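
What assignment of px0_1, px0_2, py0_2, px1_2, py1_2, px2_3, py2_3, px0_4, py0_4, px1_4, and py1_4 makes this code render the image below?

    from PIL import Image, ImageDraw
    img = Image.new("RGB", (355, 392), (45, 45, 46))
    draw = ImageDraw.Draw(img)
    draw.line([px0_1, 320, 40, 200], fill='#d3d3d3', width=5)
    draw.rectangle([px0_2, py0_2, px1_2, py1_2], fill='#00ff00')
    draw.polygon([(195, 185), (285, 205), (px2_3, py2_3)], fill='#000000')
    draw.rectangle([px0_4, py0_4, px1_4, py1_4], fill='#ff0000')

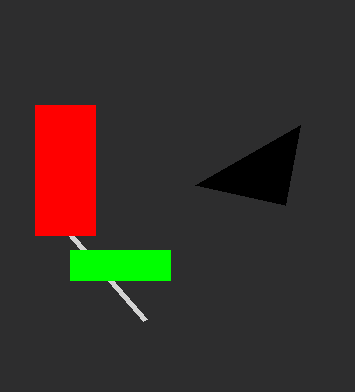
px0_1 = 145
px0_2 = 70
py0_2 = 250
px1_2 = 170
py1_2 = 280
px2_3 = 300
py2_3 = 125
px0_4 = 35
py0_4 = 105
px1_4 = 95
py1_4 = 235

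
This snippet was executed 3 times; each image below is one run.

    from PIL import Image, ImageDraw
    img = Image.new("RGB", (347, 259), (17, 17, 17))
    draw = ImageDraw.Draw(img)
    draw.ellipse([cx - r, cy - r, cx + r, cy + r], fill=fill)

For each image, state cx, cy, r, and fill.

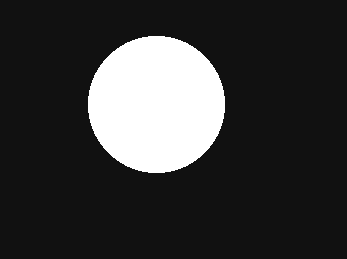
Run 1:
cx = 156, cy = 104, r = 68, fill = 'white'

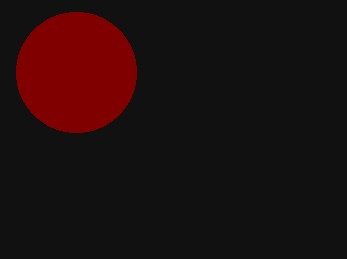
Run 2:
cx = 76, cy = 72, r = 60, fill = 'maroon'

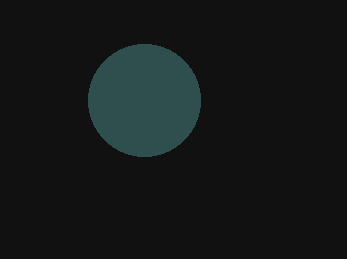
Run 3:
cx = 144
cy = 100
r = 56
fill = 'darkslategray'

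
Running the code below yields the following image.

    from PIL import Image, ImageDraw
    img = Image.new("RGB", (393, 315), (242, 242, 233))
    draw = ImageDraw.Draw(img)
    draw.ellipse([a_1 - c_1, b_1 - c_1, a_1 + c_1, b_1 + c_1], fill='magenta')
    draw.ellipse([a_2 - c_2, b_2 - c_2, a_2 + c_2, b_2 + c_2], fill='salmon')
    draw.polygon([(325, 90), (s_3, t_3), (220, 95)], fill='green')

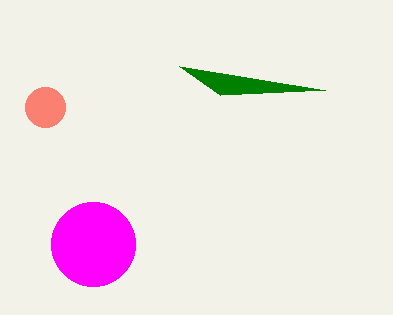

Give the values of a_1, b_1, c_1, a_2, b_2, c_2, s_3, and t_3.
a_1 = 93
b_1 = 244
c_1 = 42
a_2 = 45
b_2 = 107
c_2 = 20
s_3 = 179
t_3 = 66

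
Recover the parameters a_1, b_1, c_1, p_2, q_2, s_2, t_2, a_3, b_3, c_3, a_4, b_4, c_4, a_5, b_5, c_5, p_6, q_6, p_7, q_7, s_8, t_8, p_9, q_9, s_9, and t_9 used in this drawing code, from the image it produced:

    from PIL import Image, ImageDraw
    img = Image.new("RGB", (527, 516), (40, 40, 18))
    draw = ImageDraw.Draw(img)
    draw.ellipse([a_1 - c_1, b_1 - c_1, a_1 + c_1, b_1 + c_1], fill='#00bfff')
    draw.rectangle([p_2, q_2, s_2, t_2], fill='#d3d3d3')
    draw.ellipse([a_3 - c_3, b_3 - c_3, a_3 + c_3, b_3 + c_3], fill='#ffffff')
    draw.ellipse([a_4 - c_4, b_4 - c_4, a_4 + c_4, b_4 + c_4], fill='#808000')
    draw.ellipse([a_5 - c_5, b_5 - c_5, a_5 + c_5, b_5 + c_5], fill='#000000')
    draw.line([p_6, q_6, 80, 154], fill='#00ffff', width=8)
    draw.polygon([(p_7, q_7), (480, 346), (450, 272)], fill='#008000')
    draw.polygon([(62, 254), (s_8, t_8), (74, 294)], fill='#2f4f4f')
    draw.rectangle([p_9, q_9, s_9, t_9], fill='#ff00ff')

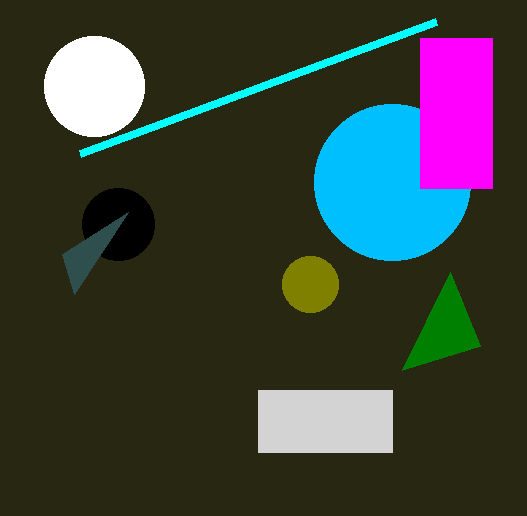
a_1 = 392; b_1 = 182; c_1 = 78; p_2 = 258; q_2 = 390; s_2 = 392; t_2 = 452; a_3 = 94; b_3 = 86; c_3 = 50; a_4 = 310; b_4 = 284; c_4 = 28; a_5 = 118; b_5 = 224; c_5 = 36; p_6 = 436; q_6 = 22; p_7 = 402; q_7 = 370; s_8 = 128; t_8 = 212; p_9 = 420; q_9 = 38; s_9 = 492; t_9 = 188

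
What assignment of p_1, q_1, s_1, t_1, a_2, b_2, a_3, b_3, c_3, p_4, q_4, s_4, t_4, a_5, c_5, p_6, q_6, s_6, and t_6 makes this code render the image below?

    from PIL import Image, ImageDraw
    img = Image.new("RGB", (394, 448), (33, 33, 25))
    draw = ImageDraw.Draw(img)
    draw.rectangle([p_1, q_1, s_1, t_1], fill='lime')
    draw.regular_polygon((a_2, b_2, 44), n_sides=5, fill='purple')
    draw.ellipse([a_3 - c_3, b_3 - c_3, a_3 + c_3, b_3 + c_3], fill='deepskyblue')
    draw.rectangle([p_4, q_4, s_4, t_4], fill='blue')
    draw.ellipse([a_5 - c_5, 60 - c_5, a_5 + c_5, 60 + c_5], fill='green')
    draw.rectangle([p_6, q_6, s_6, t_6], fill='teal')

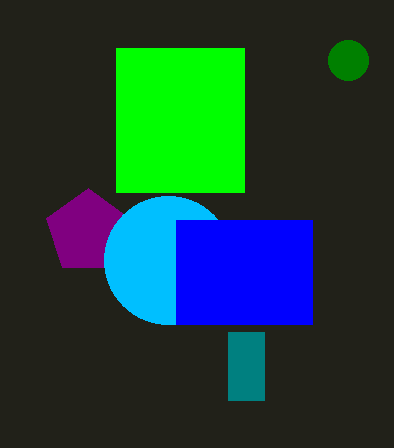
p_1 = 116; q_1 = 48; s_1 = 244; t_1 = 192; a_2 = 88; b_2 = 232; a_3 = 168; b_3 = 260; c_3 = 64; p_4 = 176; q_4 = 220; s_4 = 312; t_4 = 324; a_5 = 348; c_5 = 20; p_6 = 228; q_6 = 332; s_6 = 264; t_6 = 400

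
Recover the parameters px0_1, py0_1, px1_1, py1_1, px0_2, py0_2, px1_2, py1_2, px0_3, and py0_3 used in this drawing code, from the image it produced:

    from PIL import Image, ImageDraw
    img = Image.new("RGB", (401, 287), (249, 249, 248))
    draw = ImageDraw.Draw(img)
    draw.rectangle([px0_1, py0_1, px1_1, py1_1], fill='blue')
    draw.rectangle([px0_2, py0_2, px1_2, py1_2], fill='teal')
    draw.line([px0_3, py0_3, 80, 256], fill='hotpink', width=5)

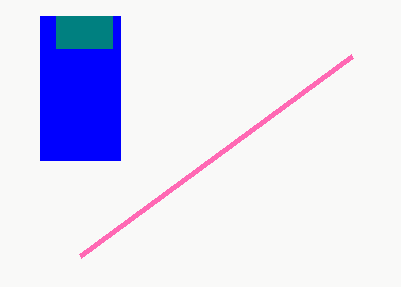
px0_1 = 40
py0_1 = 16
px1_1 = 120
py1_1 = 160
px0_2 = 56
py0_2 = 16
px1_2 = 112
py1_2 = 48
px0_3 = 352
py0_3 = 56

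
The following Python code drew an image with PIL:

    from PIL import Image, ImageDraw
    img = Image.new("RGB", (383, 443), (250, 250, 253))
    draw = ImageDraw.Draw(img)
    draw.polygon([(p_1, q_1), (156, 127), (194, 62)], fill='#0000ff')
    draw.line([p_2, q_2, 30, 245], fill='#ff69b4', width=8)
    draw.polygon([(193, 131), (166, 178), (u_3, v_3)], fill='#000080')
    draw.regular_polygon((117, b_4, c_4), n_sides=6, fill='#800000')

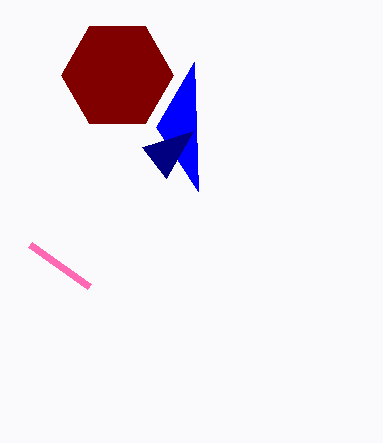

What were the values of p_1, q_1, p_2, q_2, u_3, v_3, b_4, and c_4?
p_1 = 198, q_1 = 191, p_2 = 89, q_2 = 287, u_3 = 142, v_3 = 147, b_4 = 75, c_4 = 56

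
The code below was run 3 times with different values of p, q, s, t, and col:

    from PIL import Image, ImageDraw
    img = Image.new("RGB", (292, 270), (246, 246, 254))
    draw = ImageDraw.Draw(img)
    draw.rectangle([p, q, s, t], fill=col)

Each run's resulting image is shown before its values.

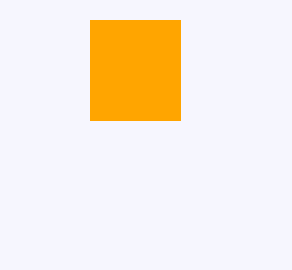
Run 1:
p = 90; q = 20; s = 180; t = 120; col = 'orange'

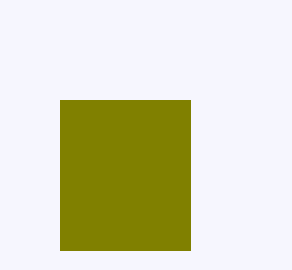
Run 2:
p = 60, q = 100, s = 190, t = 250, col = 'olive'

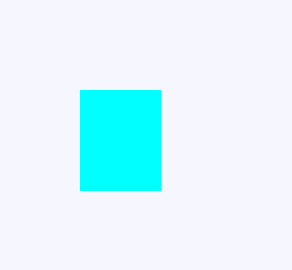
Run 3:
p = 80, q = 90, s = 160, t = 190, col = 'cyan'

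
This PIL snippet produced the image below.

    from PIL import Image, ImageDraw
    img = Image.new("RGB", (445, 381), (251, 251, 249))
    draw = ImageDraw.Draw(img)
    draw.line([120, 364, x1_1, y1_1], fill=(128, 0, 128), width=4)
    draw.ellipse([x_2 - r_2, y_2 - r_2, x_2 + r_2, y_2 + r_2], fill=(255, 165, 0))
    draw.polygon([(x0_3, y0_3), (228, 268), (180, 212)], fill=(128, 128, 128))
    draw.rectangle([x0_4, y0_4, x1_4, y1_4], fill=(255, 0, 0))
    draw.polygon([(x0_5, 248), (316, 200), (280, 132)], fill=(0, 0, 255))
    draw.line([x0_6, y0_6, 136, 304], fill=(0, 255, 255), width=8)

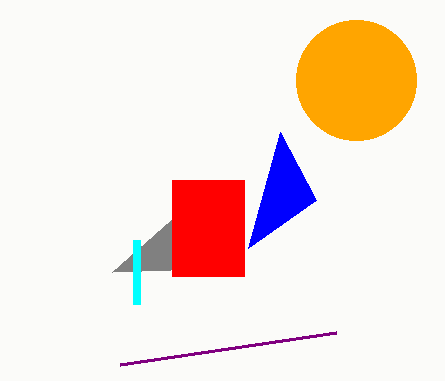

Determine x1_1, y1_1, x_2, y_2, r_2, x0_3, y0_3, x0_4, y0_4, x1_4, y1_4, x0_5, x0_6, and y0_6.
x1_1 = 336; y1_1 = 332; x_2 = 356; y_2 = 80; r_2 = 60; x0_3 = 112; y0_3 = 272; x0_4 = 172; y0_4 = 180; x1_4 = 244; y1_4 = 276; x0_5 = 248; x0_6 = 136; y0_6 = 240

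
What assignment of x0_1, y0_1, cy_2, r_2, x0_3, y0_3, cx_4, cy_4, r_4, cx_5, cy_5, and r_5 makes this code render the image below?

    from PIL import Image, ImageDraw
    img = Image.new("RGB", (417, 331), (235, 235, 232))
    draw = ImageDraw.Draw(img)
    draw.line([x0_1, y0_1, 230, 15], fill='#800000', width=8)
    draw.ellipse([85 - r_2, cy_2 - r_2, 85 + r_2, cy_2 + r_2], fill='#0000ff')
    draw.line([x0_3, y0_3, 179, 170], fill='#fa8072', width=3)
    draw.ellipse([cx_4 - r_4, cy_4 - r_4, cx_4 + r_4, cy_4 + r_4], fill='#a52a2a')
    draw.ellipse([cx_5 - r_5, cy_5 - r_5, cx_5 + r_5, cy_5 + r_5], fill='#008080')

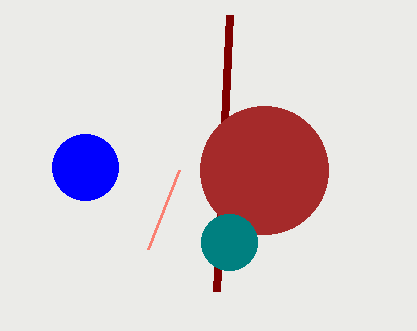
x0_1 = 217; y0_1 = 291; cy_2 = 167; r_2 = 33; x0_3 = 148; y0_3 = 249; cx_4 = 264; cy_4 = 170; r_4 = 64; cx_5 = 229; cy_5 = 242; r_5 = 28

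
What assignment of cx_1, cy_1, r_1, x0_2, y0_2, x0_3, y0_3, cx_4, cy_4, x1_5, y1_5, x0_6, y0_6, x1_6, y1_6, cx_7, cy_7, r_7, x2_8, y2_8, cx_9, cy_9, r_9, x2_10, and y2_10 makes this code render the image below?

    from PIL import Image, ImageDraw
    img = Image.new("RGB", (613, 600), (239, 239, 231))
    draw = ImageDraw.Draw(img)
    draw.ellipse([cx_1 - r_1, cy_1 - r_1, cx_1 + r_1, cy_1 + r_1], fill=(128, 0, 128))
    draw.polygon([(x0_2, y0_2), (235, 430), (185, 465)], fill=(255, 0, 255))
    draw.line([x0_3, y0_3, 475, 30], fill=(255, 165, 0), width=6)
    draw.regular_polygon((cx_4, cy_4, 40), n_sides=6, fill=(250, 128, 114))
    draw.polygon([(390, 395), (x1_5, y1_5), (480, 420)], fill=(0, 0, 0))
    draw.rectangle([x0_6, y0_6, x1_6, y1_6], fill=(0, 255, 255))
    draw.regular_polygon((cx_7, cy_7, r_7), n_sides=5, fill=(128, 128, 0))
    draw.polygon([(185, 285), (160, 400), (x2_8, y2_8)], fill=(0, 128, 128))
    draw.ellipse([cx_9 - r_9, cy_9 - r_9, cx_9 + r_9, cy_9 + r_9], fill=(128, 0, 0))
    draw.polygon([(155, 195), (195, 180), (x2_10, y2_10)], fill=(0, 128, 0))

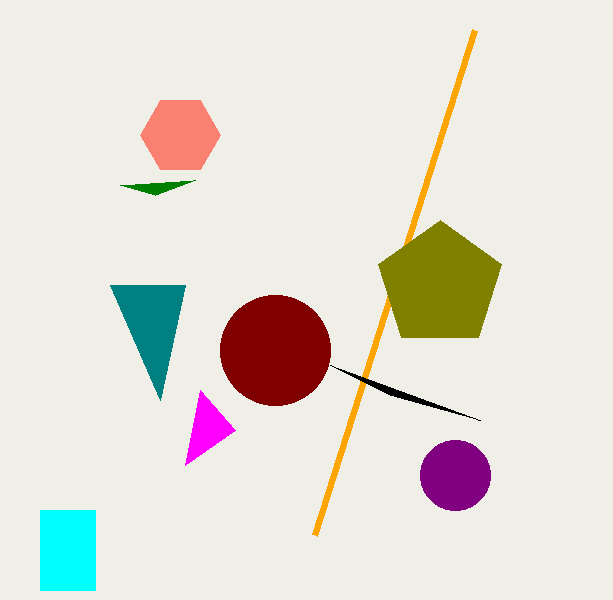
cx_1 = 455, cy_1 = 475, r_1 = 35, x0_2 = 200, y0_2 = 390, x0_3 = 315, y0_3 = 535, cx_4 = 180, cy_4 = 135, x1_5 = 330, y1_5 = 365, x0_6 = 40, y0_6 = 510, x1_6 = 95, y1_6 = 590, cx_7 = 440, cy_7 = 285, r_7 = 65, x2_8 = 110, y2_8 = 285, cx_9 = 275, cy_9 = 350, r_9 = 55, x2_10 = 120, y2_10 = 185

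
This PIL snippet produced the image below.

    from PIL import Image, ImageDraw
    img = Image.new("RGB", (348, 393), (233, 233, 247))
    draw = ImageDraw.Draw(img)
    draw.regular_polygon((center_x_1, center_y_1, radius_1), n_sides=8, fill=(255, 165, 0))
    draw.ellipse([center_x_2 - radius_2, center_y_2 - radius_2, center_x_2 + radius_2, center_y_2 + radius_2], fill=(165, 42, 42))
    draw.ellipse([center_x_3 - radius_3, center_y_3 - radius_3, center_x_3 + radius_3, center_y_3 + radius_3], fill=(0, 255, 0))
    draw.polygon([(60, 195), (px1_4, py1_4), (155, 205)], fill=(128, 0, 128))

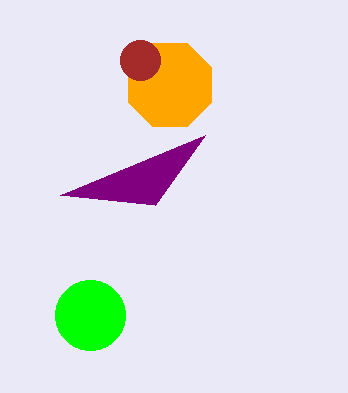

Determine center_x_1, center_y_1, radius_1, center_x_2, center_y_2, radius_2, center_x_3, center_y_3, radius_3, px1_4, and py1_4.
center_x_1 = 170
center_y_1 = 85
radius_1 = 45
center_x_2 = 140
center_y_2 = 60
radius_2 = 20
center_x_3 = 90
center_y_3 = 315
radius_3 = 35
px1_4 = 205
py1_4 = 135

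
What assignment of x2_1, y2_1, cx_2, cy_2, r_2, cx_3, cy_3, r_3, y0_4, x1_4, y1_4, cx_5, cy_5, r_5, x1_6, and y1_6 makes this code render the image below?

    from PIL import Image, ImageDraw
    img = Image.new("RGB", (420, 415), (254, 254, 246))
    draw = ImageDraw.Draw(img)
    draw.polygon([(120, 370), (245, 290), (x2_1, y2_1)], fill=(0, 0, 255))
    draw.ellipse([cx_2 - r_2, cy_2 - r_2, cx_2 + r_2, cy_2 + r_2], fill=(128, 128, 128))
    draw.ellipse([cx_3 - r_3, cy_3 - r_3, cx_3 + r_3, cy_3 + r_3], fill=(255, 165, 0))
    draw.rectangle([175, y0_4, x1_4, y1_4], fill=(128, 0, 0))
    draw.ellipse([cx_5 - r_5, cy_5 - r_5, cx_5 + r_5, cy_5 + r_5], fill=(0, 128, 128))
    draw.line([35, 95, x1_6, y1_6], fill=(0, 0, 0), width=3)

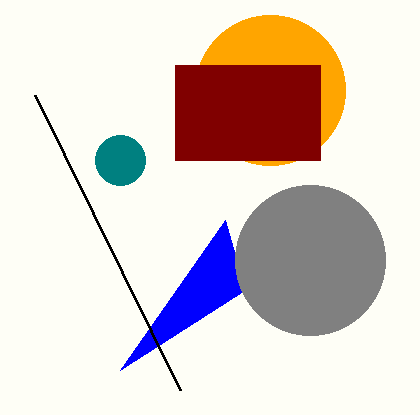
x2_1 = 225, y2_1 = 220, cx_2 = 310, cy_2 = 260, r_2 = 75, cx_3 = 270, cy_3 = 90, r_3 = 75, y0_4 = 65, x1_4 = 320, y1_4 = 160, cx_5 = 120, cy_5 = 160, r_5 = 25, x1_6 = 180, y1_6 = 390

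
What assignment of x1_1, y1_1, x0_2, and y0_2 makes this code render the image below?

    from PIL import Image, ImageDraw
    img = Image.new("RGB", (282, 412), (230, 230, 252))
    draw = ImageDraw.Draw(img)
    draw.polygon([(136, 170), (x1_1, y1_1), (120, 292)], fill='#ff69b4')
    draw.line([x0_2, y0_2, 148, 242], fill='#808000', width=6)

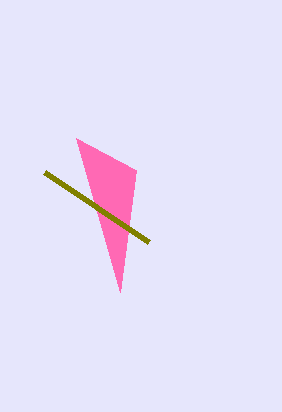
x1_1 = 76; y1_1 = 138; x0_2 = 44; y0_2 = 172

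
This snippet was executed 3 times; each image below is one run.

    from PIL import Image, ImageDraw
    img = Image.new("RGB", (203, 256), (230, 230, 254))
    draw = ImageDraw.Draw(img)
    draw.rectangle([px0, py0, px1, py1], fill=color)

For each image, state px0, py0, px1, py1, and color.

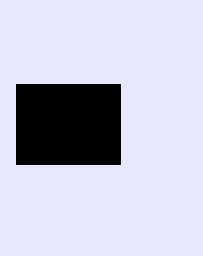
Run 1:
px0 = 16; py0 = 84; px1 = 120; py1 = 164; color = 'black'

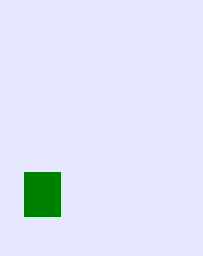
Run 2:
px0 = 24
py0 = 172
px1 = 60
py1 = 216
color = 'green'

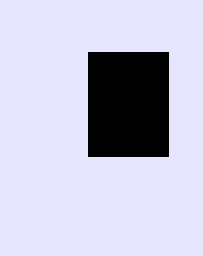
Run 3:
px0 = 88; py0 = 52; px1 = 168; py1 = 156; color = 'black'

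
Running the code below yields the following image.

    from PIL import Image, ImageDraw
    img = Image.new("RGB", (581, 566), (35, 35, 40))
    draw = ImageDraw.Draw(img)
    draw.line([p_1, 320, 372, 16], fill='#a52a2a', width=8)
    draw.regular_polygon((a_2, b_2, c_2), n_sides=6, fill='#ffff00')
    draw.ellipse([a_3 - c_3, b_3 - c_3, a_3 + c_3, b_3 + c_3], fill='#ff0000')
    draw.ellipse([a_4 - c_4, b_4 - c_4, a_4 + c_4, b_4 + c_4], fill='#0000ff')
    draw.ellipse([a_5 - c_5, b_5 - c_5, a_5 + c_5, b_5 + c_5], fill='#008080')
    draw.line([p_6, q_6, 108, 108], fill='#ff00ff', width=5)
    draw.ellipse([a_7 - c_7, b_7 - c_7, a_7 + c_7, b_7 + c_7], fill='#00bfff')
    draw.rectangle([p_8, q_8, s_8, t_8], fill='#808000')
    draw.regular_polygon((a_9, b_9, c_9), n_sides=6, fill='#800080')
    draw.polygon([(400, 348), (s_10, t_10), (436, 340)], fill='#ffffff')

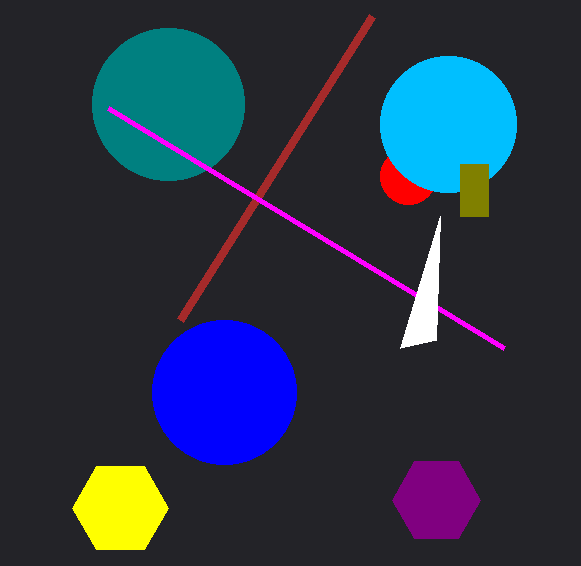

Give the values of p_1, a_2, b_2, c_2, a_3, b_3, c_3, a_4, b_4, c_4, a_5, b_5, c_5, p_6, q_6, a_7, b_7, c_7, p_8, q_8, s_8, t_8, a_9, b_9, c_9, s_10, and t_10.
p_1 = 180
a_2 = 120
b_2 = 508
c_2 = 48
a_3 = 408
b_3 = 176
c_3 = 28
a_4 = 224
b_4 = 392
c_4 = 72
a_5 = 168
b_5 = 104
c_5 = 76
p_6 = 504
q_6 = 348
a_7 = 448
b_7 = 124
c_7 = 68
p_8 = 460
q_8 = 164
s_8 = 488
t_8 = 216
a_9 = 436
b_9 = 500
c_9 = 44
s_10 = 440
t_10 = 216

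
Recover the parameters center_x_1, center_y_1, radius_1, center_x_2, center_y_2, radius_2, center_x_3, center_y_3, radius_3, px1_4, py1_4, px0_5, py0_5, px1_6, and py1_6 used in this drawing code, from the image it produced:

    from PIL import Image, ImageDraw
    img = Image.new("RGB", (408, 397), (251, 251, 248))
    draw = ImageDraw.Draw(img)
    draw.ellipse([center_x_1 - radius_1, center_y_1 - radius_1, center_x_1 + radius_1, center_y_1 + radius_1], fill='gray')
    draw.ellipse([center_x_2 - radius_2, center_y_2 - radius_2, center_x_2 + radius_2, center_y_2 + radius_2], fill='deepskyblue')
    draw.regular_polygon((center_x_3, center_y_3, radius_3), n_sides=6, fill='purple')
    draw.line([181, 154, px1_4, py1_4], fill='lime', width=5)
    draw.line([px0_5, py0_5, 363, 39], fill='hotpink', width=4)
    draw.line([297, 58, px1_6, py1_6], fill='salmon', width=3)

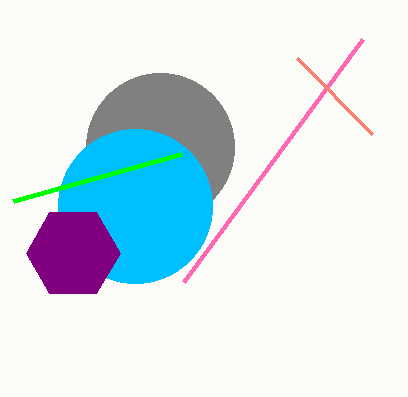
center_x_1 = 160
center_y_1 = 147
radius_1 = 74
center_x_2 = 135
center_y_2 = 206
radius_2 = 77
center_x_3 = 73
center_y_3 = 253
radius_3 = 47
px1_4 = 13
py1_4 = 201
px0_5 = 184
py0_5 = 282
px1_6 = 372
py1_6 = 134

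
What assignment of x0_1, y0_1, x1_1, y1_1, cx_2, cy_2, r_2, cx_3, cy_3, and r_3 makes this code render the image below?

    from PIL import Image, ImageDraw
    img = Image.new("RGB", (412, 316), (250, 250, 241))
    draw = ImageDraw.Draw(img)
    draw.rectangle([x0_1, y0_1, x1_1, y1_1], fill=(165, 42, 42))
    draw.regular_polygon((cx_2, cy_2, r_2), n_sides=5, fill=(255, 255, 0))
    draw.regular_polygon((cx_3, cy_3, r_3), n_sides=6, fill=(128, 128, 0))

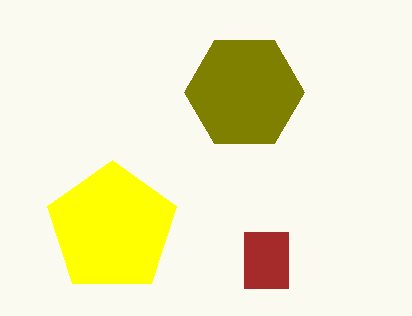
x0_1 = 244
y0_1 = 232
x1_1 = 288
y1_1 = 288
cx_2 = 112
cy_2 = 228
r_2 = 68
cx_3 = 244
cy_3 = 92
r_3 = 60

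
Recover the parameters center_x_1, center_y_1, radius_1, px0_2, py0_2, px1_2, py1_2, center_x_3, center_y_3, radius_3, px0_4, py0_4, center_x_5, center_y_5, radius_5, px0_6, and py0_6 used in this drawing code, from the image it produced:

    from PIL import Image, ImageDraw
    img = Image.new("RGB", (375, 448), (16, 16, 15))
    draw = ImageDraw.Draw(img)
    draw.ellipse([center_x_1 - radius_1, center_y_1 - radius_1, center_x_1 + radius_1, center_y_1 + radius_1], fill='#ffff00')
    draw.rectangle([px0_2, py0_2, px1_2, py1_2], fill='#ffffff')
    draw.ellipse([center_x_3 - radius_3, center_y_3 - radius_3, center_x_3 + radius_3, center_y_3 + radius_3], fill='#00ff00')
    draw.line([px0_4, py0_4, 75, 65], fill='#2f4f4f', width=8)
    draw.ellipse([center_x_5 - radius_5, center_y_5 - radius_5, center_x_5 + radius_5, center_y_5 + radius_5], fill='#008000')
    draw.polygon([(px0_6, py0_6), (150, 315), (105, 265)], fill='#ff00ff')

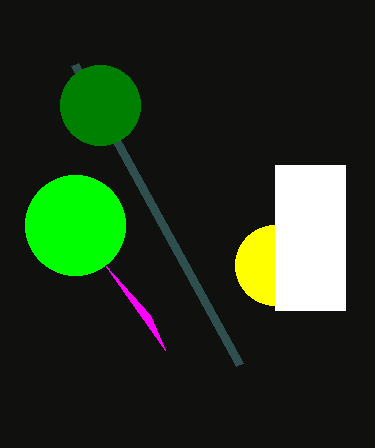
center_x_1 = 275; center_y_1 = 265; radius_1 = 40; px0_2 = 275; py0_2 = 165; px1_2 = 345; py1_2 = 310; center_x_3 = 75; center_y_3 = 225; radius_3 = 50; px0_4 = 240; py0_4 = 365; center_x_5 = 100; center_y_5 = 105; radius_5 = 40; px0_6 = 165; py0_6 = 350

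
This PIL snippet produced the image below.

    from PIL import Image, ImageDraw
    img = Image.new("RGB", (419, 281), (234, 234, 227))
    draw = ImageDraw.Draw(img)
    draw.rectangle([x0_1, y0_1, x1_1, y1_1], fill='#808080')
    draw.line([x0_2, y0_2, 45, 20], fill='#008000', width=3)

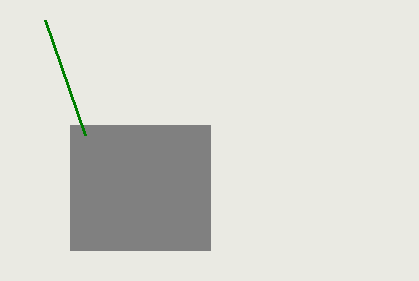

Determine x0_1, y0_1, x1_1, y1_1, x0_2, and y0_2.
x0_1 = 70; y0_1 = 125; x1_1 = 210; y1_1 = 250; x0_2 = 85; y0_2 = 135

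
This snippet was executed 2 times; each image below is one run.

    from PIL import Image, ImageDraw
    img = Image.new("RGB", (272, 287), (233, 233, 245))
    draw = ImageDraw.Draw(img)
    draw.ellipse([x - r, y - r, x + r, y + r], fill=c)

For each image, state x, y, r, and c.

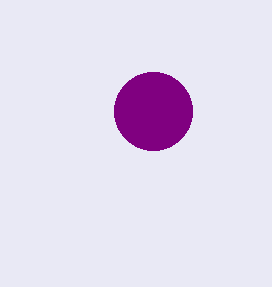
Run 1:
x = 153, y = 111, r = 39, c = 'purple'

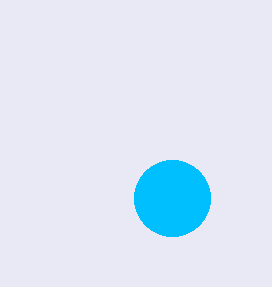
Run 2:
x = 172
y = 198
r = 38
c = 'deepskyblue'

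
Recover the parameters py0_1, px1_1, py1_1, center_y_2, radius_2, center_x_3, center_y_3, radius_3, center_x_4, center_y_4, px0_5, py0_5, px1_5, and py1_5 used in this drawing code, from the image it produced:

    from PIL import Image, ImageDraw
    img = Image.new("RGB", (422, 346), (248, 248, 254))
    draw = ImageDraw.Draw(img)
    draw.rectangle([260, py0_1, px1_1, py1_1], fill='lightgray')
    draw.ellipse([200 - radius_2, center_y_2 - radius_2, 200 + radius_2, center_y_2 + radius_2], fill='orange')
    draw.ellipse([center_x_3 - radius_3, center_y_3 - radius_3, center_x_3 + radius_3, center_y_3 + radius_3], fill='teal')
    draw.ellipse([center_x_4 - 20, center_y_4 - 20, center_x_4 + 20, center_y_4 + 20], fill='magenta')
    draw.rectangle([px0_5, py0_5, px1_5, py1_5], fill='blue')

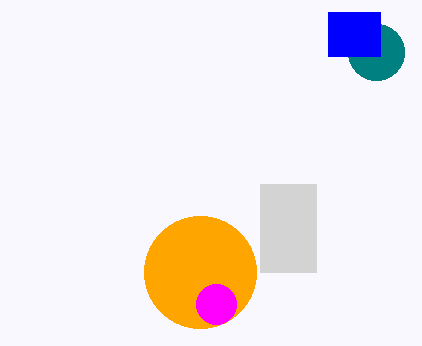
py0_1 = 184; px1_1 = 316; py1_1 = 272; center_y_2 = 272; radius_2 = 56; center_x_3 = 376; center_y_3 = 52; radius_3 = 28; center_x_4 = 216; center_y_4 = 304; px0_5 = 328; py0_5 = 12; px1_5 = 380; py1_5 = 56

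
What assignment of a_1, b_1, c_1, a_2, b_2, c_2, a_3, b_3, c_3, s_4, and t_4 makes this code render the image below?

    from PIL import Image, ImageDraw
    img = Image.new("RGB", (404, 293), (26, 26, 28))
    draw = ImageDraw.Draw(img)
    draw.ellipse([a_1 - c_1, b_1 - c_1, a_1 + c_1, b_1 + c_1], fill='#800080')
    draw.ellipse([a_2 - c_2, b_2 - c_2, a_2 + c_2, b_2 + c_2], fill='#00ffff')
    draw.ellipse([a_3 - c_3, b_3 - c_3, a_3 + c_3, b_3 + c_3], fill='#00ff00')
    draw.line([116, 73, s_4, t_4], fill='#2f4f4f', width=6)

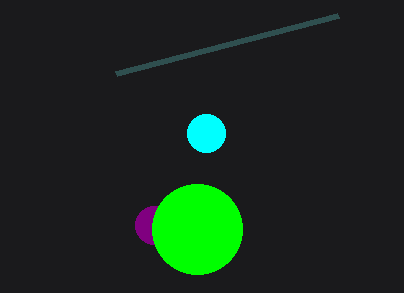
a_1 = 154; b_1 = 225; c_1 = 19; a_2 = 206; b_2 = 133; c_2 = 19; a_3 = 197; b_3 = 229; c_3 = 45; s_4 = 338; t_4 = 15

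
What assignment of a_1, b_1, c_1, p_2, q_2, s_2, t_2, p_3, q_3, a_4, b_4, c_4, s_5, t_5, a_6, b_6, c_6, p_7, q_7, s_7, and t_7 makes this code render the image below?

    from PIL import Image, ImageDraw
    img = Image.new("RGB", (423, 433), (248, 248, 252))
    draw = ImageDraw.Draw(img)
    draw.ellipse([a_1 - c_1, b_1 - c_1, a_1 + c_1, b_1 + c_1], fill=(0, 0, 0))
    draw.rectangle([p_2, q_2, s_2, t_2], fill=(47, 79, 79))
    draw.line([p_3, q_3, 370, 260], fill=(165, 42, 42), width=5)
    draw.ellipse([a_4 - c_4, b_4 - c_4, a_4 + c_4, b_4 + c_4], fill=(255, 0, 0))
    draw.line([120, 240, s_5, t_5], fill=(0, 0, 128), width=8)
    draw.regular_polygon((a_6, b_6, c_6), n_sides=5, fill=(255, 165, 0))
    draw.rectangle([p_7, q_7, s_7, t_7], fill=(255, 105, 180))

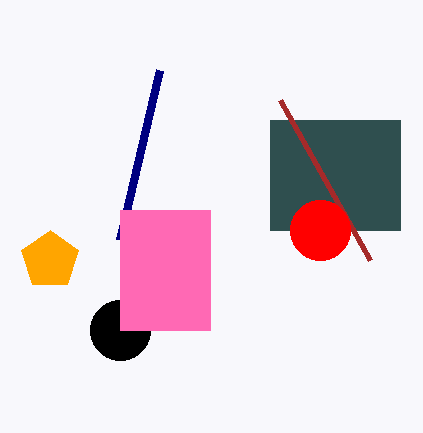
a_1 = 120, b_1 = 330, c_1 = 30, p_2 = 270, q_2 = 120, s_2 = 400, t_2 = 230, p_3 = 280, q_3 = 100, a_4 = 320, b_4 = 230, c_4 = 30, s_5 = 160, t_5 = 70, a_6 = 50, b_6 = 260, c_6 = 30, p_7 = 120, q_7 = 210, s_7 = 210, t_7 = 330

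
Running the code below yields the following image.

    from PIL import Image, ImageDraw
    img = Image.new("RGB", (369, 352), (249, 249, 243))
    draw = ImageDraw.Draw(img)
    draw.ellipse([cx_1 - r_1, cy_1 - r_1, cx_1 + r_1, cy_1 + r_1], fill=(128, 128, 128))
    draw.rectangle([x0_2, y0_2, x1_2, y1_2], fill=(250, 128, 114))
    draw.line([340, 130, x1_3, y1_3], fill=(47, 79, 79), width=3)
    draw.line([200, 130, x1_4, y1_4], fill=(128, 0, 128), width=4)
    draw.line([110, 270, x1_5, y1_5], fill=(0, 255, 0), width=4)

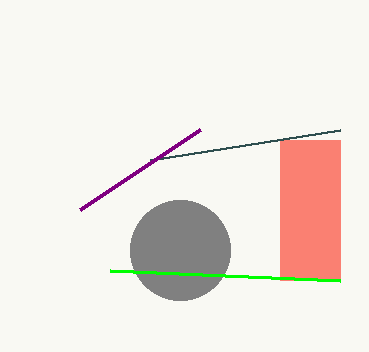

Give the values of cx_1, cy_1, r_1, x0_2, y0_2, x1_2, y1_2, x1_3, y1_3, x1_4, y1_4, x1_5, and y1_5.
cx_1 = 180, cy_1 = 250, r_1 = 50, x0_2 = 280, y0_2 = 140, x1_2 = 340, y1_2 = 280, x1_3 = 150, y1_3 = 160, x1_4 = 80, y1_4 = 210, x1_5 = 340, y1_5 = 280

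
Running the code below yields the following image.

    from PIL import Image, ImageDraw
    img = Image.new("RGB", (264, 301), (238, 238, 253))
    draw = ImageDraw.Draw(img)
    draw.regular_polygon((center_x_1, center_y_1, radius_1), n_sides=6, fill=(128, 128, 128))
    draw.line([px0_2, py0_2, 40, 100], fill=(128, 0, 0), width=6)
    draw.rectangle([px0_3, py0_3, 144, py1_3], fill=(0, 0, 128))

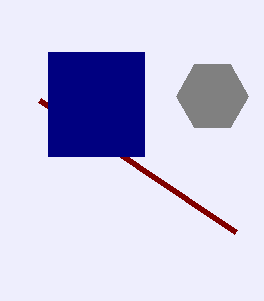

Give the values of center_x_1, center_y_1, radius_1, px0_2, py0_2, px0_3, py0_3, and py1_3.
center_x_1 = 212; center_y_1 = 96; radius_1 = 36; px0_2 = 236; py0_2 = 232; px0_3 = 48; py0_3 = 52; py1_3 = 156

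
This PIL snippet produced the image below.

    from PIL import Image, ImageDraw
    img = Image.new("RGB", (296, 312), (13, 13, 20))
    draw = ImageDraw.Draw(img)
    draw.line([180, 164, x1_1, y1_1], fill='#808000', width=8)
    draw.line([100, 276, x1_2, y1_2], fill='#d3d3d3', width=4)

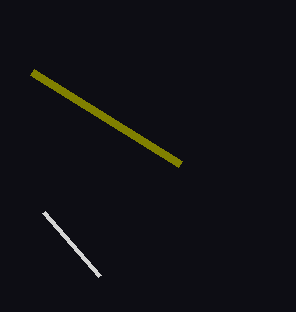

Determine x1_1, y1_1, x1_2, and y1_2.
x1_1 = 32, y1_1 = 72, x1_2 = 44, y1_2 = 212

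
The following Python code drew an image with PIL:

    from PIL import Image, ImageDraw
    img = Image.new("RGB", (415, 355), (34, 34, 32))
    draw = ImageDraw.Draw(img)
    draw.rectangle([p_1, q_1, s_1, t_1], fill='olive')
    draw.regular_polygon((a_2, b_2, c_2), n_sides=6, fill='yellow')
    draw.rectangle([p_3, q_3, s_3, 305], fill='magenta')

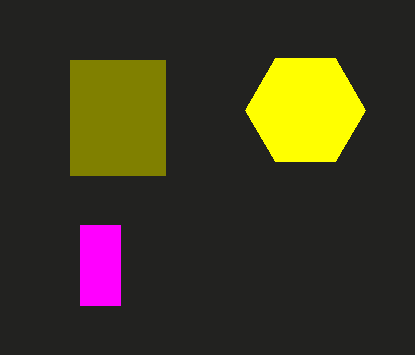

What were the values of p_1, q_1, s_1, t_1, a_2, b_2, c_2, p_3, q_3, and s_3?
p_1 = 70
q_1 = 60
s_1 = 165
t_1 = 175
a_2 = 305
b_2 = 110
c_2 = 60
p_3 = 80
q_3 = 225
s_3 = 120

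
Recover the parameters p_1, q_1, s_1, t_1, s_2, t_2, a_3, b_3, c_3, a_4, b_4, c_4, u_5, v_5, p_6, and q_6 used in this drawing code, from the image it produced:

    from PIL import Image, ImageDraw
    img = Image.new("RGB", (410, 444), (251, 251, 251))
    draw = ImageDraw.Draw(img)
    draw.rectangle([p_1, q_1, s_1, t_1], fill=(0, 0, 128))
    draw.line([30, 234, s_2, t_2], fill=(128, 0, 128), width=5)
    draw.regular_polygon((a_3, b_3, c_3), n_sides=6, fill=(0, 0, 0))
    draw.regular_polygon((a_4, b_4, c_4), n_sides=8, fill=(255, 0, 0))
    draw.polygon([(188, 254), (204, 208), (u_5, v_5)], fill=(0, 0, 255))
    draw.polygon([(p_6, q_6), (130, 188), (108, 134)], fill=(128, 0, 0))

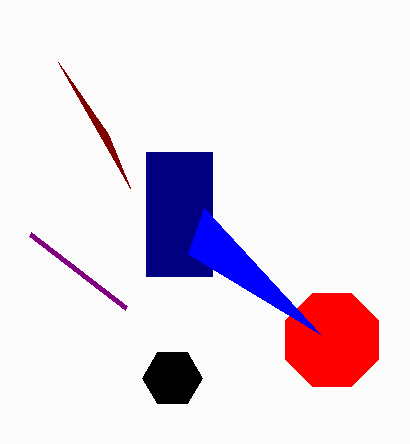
p_1 = 146; q_1 = 152; s_1 = 212; t_1 = 276; s_2 = 126; t_2 = 308; a_3 = 172; b_3 = 378; c_3 = 30; a_4 = 332; b_4 = 340; c_4 = 50; u_5 = 320; v_5 = 334; p_6 = 58; q_6 = 62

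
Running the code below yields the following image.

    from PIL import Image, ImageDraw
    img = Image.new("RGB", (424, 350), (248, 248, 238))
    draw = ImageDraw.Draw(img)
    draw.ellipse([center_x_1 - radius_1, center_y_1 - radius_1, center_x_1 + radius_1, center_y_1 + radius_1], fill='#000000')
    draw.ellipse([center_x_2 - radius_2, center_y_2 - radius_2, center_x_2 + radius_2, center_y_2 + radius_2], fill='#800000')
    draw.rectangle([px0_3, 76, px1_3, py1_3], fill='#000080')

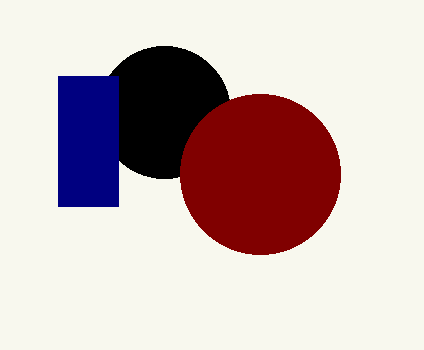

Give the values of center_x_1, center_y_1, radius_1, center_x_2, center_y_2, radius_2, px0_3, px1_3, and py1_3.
center_x_1 = 164
center_y_1 = 112
radius_1 = 66
center_x_2 = 260
center_y_2 = 174
radius_2 = 80
px0_3 = 58
px1_3 = 118
py1_3 = 206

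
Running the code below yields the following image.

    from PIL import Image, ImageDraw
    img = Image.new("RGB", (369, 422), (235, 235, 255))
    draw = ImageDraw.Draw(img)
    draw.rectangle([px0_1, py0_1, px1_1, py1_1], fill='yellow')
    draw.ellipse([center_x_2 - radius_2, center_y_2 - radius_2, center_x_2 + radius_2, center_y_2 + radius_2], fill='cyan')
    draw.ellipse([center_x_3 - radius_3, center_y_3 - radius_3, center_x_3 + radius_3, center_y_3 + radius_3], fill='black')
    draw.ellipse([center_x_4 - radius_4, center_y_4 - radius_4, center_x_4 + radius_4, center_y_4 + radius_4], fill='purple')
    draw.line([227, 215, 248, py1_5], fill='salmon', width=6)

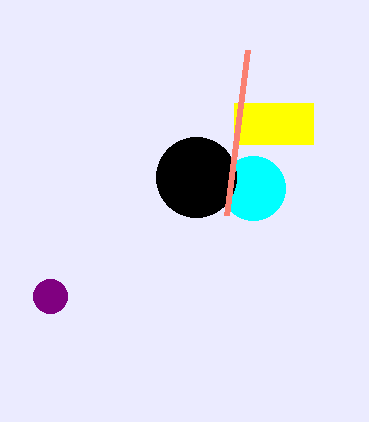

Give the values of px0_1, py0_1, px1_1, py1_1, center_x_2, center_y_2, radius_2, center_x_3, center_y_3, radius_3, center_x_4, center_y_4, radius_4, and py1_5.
px0_1 = 234
py0_1 = 103
px1_1 = 313
py1_1 = 144
center_x_2 = 253
center_y_2 = 188
radius_2 = 32
center_x_3 = 196
center_y_3 = 177
radius_3 = 40
center_x_4 = 50
center_y_4 = 296
radius_4 = 17
py1_5 = 50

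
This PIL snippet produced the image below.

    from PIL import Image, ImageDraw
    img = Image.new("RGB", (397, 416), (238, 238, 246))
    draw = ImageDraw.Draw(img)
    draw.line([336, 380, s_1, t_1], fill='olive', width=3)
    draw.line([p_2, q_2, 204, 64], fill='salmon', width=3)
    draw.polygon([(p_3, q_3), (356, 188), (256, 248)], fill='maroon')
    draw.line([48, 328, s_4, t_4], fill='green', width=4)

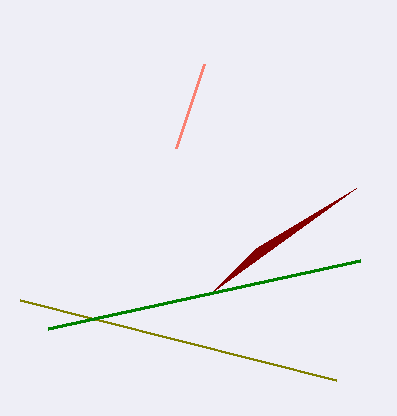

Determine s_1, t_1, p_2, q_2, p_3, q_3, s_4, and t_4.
s_1 = 20
t_1 = 300
p_2 = 176
q_2 = 148
p_3 = 212
q_3 = 292
s_4 = 360
t_4 = 260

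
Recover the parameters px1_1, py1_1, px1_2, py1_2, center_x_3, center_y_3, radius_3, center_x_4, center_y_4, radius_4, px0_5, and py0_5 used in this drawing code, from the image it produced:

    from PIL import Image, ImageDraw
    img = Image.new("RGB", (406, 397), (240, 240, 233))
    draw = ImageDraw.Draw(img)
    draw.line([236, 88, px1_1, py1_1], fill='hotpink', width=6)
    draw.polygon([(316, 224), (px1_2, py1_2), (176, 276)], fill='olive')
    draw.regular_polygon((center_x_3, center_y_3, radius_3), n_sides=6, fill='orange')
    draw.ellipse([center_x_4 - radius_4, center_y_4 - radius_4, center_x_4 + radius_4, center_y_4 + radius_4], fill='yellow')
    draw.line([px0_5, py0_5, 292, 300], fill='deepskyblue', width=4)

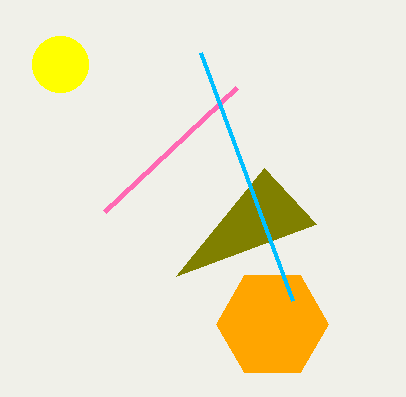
px1_1 = 104
py1_1 = 212
px1_2 = 264
py1_2 = 168
center_x_3 = 272
center_y_3 = 324
radius_3 = 56
center_x_4 = 60
center_y_4 = 64
radius_4 = 28
px0_5 = 200
py0_5 = 52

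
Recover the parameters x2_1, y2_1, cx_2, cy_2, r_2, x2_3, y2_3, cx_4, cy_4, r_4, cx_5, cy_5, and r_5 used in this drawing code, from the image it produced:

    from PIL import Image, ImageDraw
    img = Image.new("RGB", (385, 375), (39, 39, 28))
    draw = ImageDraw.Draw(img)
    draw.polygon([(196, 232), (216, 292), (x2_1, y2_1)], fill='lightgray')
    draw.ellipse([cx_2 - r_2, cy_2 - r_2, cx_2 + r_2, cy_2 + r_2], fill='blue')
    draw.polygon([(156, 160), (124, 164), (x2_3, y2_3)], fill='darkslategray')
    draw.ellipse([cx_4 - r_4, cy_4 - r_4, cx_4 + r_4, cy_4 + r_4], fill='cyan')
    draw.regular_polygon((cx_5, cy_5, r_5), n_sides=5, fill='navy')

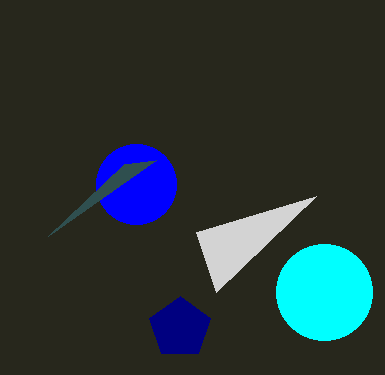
x2_1 = 316, y2_1 = 196, cx_2 = 136, cy_2 = 184, r_2 = 40, x2_3 = 48, y2_3 = 236, cx_4 = 324, cy_4 = 292, r_4 = 48, cx_5 = 180, cy_5 = 328, r_5 = 32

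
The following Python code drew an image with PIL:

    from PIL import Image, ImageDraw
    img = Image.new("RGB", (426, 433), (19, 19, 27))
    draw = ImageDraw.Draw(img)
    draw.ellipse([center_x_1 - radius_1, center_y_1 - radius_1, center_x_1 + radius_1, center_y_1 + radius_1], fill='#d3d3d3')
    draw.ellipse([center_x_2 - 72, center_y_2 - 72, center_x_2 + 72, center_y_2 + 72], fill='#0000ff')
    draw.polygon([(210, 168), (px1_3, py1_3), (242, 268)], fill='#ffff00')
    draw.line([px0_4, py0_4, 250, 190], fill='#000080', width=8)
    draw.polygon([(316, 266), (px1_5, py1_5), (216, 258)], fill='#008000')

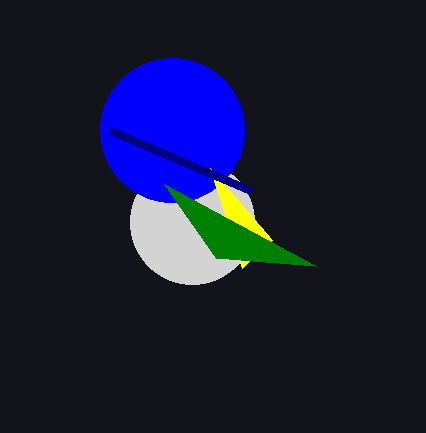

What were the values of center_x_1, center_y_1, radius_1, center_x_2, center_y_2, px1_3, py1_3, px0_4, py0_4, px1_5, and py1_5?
center_x_1 = 192
center_y_1 = 222
radius_1 = 62
center_x_2 = 172
center_y_2 = 130
px1_3 = 272
py1_3 = 240
px0_4 = 110
py0_4 = 130
px1_5 = 164
py1_5 = 184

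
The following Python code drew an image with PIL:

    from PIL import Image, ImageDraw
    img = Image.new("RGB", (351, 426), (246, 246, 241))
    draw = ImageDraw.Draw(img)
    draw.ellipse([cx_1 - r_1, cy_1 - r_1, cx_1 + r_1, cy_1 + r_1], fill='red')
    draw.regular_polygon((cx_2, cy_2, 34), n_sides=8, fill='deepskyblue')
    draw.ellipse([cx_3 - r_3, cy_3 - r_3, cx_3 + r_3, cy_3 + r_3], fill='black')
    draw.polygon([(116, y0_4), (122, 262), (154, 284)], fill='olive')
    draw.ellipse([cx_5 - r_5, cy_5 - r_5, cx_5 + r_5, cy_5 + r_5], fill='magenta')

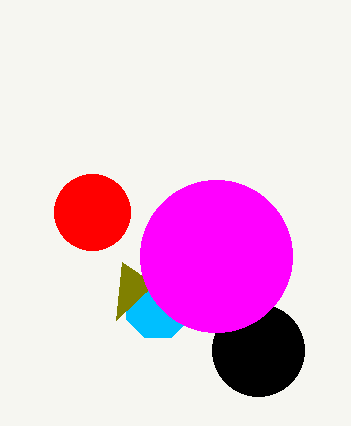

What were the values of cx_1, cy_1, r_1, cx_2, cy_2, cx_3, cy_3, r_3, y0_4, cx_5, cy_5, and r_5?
cx_1 = 92; cy_1 = 212; r_1 = 38; cx_2 = 158; cy_2 = 306; cx_3 = 258; cy_3 = 350; r_3 = 46; y0_4 = 320; cx_5 = 216; cy_5 = 256; r_5 = 76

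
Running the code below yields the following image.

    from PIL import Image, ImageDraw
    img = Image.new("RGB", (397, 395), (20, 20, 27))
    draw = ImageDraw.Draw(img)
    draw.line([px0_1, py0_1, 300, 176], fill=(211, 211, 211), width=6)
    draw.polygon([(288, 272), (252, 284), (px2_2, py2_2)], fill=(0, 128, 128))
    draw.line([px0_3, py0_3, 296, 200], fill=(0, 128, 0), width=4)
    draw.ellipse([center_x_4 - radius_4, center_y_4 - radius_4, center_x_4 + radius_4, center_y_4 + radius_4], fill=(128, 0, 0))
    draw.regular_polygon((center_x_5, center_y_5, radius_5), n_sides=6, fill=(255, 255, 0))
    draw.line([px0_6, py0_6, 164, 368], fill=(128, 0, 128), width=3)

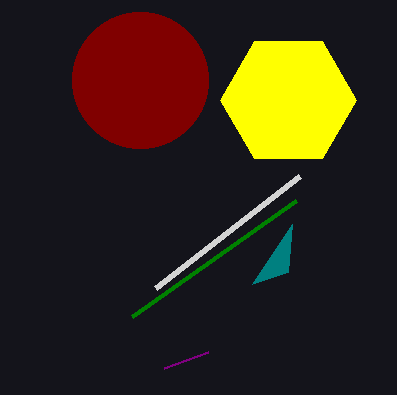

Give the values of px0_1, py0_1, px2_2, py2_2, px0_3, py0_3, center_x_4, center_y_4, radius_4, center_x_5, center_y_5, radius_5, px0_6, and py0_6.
px0_1 = 156, py0_1 = 288, px2_2 = 292, py2_2 = 224, px0_3 = 132, py0_3 = 316, center_x_4 = 140, center_y_4 = 80, radius_4 = 68, center_x_5 = 288, center_y_5 = 100, radius_5 = 68, px0_6 = 208, py0_6 = 352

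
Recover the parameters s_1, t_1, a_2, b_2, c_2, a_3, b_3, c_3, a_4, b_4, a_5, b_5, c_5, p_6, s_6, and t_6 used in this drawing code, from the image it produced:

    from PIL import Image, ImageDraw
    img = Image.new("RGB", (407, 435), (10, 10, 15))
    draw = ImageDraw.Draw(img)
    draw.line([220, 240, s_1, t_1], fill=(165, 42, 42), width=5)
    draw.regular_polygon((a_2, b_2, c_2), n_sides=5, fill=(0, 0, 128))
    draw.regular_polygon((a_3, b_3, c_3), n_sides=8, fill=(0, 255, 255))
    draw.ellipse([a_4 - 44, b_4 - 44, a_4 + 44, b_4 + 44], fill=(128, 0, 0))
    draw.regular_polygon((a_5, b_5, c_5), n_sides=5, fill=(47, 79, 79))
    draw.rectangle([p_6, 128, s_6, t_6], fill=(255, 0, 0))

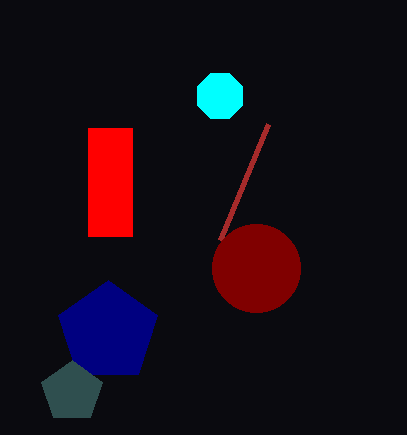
s_1 = 268
t_1 = 124
a_2 = 108
b_2 = 332
c_2 = 52
a_3 = 220
b_3 = 96
c_3 = 24
a_4 = 256
b_4 = 268
a_5 = 72
b_5 = 392
c_5 = 32
p_6 = 88
s_6 = 132
t_6 = 236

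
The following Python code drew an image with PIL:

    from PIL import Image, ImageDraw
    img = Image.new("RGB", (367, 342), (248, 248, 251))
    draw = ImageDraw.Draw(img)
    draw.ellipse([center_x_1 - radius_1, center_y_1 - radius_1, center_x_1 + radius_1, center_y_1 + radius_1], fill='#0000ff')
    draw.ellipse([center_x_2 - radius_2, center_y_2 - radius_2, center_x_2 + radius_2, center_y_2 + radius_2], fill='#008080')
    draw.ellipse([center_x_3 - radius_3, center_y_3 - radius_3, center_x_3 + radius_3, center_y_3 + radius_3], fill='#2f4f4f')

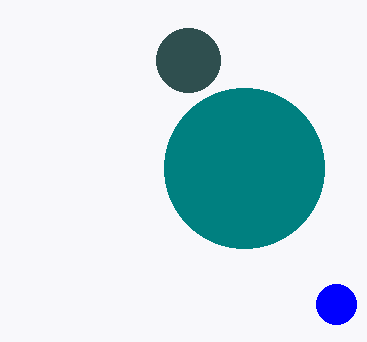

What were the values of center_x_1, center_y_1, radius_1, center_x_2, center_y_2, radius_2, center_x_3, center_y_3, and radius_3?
center_x_1 = 336; center_y_1 = 304; radius_1 = 20; center_x_2 = 244; center_y_2 = 168; radius_2 = 80; center_x_3 = 188; center_y_3 = 60; radius_3 = 32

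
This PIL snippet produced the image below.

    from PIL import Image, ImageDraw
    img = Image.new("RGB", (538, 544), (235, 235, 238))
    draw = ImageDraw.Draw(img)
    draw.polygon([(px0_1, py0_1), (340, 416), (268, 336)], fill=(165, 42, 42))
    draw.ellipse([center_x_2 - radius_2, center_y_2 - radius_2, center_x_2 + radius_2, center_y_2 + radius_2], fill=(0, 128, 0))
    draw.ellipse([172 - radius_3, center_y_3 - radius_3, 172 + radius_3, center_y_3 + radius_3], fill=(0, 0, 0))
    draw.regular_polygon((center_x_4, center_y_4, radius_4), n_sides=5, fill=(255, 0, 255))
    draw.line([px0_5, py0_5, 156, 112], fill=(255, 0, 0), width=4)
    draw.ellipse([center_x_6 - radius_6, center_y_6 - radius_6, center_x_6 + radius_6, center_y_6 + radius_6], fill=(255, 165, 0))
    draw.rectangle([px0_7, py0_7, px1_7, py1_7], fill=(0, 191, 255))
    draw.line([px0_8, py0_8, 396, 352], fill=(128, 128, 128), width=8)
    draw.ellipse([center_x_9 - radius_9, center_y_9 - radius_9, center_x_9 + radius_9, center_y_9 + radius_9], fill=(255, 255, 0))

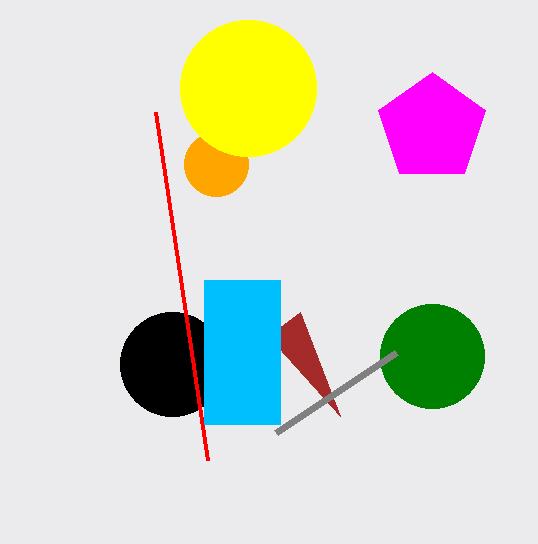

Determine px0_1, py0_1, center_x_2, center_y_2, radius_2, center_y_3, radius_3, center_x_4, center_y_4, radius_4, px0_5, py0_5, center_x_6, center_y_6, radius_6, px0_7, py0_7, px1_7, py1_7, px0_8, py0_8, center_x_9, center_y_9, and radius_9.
px0_1 = 300, py0_1 = 312, center_x_2 = 432, center_y_2 = 356, radius_2 = 52, center_y_3 = 364, radius_3 = 52, center_x_4 = 432, center_y_4 = 128, radius_4 = 56, px0_5 = 208, py0_5 = 460, center_x_6 = 216, center_y_6 = 164, radius_6 = 32, px0_7 = 204, py0_7 = 280, px1_7 = 280, py1_7 = 424, px0_8 = 276, py0_8 = 432, center_x_9 = 248, center_y_9 = 88, radius_9 = 68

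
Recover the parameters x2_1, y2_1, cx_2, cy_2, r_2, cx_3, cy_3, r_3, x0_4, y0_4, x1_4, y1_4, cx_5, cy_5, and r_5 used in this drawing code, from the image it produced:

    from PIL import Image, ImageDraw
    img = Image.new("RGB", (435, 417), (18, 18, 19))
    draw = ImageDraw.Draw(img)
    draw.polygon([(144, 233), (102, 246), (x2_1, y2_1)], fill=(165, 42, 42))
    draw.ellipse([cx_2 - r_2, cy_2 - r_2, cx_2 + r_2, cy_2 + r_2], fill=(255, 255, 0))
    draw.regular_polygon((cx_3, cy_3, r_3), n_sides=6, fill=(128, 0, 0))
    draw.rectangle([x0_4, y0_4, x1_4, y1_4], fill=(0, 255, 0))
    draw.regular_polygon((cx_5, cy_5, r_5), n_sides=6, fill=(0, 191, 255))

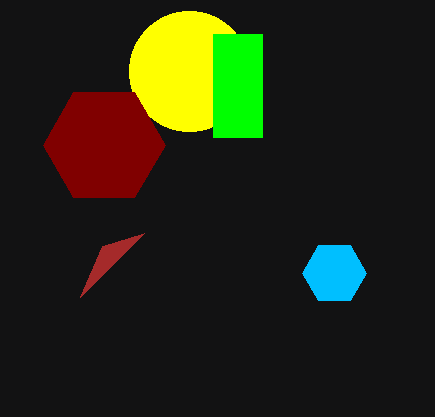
x2_1 = 80; y2_1 = 297; cx_2 = 189; cy_2 = 71; r_2 = 60; cx_3 = 104; cy_3 = 145; r_3 = 61; x0_4 = 213; y0_4 = 34; x1_4 = 262; y1_4 = 137; cx_5 = 334; cy_5 = 273; r_5 = 32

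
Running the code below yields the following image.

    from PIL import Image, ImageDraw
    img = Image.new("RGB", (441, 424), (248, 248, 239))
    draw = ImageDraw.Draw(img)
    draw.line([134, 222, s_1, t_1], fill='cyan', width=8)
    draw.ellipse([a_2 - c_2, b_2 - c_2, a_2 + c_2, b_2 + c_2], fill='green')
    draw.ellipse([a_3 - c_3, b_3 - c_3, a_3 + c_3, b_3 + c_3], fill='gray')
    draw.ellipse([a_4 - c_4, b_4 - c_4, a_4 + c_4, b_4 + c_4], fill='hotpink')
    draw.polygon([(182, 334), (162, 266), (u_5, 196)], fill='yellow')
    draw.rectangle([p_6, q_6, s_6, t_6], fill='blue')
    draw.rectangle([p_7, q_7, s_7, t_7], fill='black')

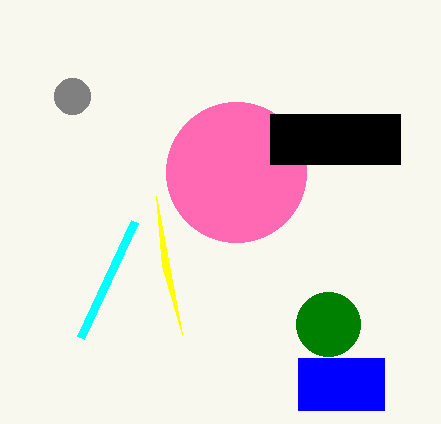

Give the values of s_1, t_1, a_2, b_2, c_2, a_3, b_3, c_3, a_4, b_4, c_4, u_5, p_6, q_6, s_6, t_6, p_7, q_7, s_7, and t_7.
s_1 = 80, t_1 = 338, a_2 = 328, b_2 = 324, c_2 = 32, a_3 = 72, b_3 = 96, c_3 = 18, a_4 = 236, b_4 = 172, c_4 = 70, u_5 = 156, p_6 = 298, q_6 = 358, s_6 = 384, t_6 = 410, p_7 = 270, q_7 = 114, s_7 = 400, t_7 = 164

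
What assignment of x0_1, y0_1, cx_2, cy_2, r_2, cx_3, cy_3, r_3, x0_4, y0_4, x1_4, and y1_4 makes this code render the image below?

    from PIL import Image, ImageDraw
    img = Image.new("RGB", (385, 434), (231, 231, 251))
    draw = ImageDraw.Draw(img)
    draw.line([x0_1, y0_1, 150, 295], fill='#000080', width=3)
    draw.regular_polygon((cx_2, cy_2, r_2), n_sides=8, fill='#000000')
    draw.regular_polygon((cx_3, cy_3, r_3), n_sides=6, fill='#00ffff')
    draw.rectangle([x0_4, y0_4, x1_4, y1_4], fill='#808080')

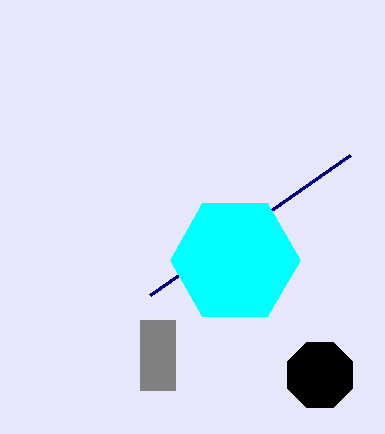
x0_1 = 350, y0_1 = 155, cx_2 = 320, cy_2 = 375, r_2 = 35, cx_3 = 235, cy_3 = 260, r_3 = 65, x0_4 = 140, y0_4 = 320, x1_4 = 175, y1_4 = 390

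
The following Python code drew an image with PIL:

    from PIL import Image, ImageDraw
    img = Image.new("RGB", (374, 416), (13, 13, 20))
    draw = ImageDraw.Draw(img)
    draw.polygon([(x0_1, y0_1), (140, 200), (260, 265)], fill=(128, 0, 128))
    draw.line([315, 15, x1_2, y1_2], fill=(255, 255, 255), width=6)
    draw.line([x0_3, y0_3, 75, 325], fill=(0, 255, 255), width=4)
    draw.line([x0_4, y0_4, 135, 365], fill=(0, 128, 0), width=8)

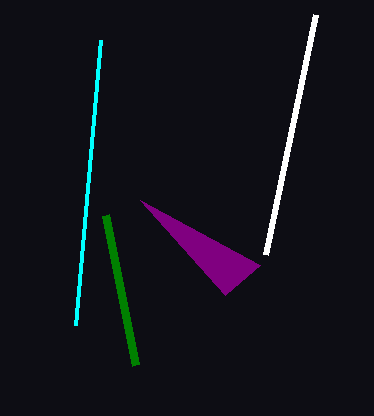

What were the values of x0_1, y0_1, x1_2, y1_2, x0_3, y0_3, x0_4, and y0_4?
x0_1 = 225
y0_1 = 295
x1_2 = 265
y1_2 = 255
x0_3 = 100
y0_3 = 40
x0_4 = 105
y0_4 = 215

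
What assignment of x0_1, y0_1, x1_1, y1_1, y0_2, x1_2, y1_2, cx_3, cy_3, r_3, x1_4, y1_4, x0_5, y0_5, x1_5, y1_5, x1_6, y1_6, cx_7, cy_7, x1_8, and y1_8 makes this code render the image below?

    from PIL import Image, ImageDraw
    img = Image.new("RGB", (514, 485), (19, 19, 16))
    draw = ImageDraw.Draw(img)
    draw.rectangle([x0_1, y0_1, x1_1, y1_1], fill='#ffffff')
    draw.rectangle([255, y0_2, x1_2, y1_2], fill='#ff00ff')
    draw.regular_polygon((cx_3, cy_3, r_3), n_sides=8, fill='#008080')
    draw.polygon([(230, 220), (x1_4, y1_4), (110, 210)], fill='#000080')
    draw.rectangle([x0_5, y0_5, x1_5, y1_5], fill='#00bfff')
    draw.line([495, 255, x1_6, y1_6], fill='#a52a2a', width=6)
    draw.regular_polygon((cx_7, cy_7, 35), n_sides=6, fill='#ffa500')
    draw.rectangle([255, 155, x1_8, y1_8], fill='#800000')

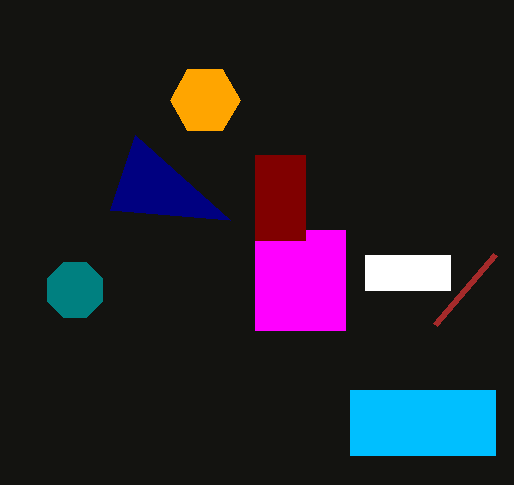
x0_1 = 365; y0_1 = 255; x1_1 = 450; y1_1 = 290; y0_2 = 230; x1_2 = 345; y1_2 = 330; cx_3 = 75; cy_3 = 290; r_3 = 30; x1_4 = 135; y1_4 = 135; x0_5 = 350; y0_5 = 390; x1_5 = 495; y1_5 = 455; x1_6 = 435; y1_6 = 325; cx_7 = 205; cy_7 = 100; x1_8 = 305; y1_8 = 240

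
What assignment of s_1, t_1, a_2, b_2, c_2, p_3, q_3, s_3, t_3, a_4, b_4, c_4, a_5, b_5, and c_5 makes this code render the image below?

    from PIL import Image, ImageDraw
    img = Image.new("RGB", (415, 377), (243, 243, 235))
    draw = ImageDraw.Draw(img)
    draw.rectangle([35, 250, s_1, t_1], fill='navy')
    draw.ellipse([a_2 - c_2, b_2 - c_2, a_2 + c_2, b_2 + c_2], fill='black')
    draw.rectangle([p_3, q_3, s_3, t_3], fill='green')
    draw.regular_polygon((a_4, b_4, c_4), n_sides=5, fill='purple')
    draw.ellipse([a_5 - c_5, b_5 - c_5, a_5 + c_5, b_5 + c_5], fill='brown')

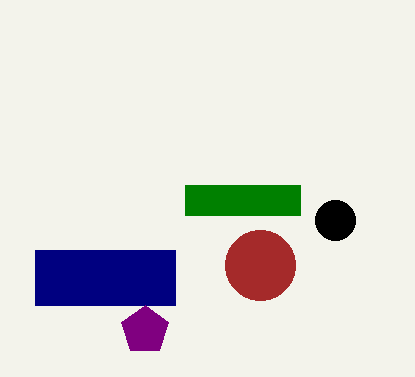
s_1 = 175; t_1 = 305; a_2 = 335; b_2 = 220; c_2 = 20; p_3 = 185; q_3 = 185; s_3 = 300; t_3 = 215; a_4 = 145; b_4 = 330; c_4 = 25; a_5 = 260; b_5 = 265; c_5 = 35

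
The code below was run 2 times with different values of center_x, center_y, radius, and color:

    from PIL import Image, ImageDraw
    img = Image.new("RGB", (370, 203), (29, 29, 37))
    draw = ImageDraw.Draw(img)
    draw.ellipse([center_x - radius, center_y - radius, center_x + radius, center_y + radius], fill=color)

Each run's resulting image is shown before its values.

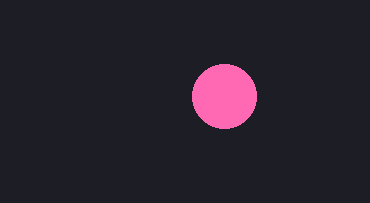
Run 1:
center_x = 224; center_y = 96; radius = 32; color = 'hotpink'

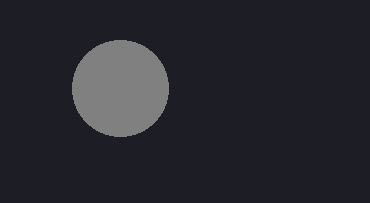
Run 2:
center_x = 120
center_y = 88
radius = 48
color = 'gray'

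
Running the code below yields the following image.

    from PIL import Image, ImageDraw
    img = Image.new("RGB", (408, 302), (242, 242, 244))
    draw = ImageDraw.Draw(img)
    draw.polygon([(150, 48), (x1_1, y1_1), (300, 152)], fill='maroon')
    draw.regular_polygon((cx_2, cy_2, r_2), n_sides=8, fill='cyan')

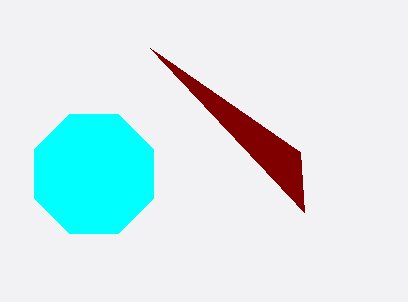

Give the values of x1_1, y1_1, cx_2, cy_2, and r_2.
x1_1 = 304; y1_1 = 212; cx_2 = 94; cy_2 = 174; r_2 = 64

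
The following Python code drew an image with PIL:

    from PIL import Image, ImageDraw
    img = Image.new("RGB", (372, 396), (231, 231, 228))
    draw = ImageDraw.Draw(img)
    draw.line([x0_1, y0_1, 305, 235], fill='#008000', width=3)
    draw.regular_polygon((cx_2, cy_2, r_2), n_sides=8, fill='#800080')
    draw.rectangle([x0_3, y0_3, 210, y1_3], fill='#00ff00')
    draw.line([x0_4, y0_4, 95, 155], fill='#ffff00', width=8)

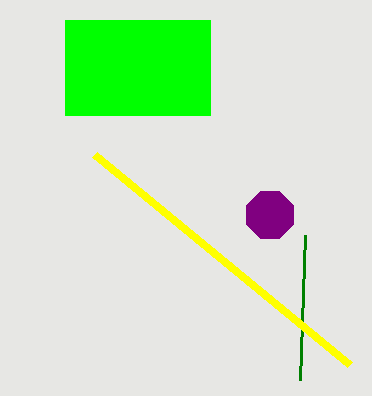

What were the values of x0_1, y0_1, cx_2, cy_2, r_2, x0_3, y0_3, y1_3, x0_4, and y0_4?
x0_1 = 300; y0_1 = 380; cx_2 = 270; cy_2 = 215; r_2 = 25; x0_3 = 65; y0_3 = 20; y1_3 = 115; x0_4 = 350; y0_4 = 365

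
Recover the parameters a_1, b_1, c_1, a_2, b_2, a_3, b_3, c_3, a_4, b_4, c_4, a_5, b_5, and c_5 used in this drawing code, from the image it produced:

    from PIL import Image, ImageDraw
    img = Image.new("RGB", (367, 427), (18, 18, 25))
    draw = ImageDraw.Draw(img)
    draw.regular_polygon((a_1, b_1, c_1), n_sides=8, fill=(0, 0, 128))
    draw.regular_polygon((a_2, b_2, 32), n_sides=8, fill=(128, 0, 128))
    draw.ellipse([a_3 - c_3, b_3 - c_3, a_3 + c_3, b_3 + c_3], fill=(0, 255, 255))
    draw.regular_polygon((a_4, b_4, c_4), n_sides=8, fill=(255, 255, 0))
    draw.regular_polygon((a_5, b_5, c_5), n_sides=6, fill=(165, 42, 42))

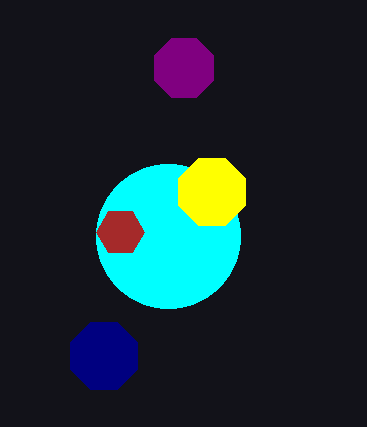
a_1 = 104; b_1 = 356; c_1 = 36; a_2 = 184; b_2 = 68; a_3 = 168; b_3 = 236; c_3 = 72; a_4 = 212; b_4 = 192; c_4 = 36; a_5 = 120; b_5 = 232; c_5 = 24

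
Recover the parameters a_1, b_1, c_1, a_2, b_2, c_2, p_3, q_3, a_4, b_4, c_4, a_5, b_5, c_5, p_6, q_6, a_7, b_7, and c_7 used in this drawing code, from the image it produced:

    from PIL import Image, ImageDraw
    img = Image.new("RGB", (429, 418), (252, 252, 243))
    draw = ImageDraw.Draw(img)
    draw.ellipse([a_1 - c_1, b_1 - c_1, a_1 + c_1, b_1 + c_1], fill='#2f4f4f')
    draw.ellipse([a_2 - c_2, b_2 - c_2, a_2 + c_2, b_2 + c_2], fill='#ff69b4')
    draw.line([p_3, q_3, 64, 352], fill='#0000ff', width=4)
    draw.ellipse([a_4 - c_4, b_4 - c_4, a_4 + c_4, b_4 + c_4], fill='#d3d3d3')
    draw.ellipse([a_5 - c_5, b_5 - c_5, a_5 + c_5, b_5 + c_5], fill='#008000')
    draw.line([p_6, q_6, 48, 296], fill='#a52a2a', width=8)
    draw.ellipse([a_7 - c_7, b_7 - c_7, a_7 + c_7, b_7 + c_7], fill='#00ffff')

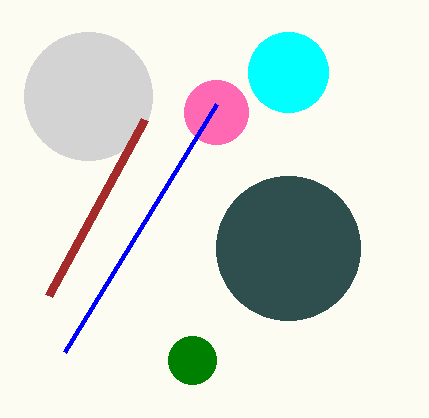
a_1 = 288, b_1 = 248, c_1 = 72, a_2 = 216, b_2 = 112, c_2 = 32, p_3 = 216, q_3 = 104, a_4 = 88, b_4 = 96, c_4 = 64, a_5 = 192, b_5 = 360, c_5 = 24, p_6 = 144, q_6 = 120, a_7 = 288, b_7 = 72, c_7 = 40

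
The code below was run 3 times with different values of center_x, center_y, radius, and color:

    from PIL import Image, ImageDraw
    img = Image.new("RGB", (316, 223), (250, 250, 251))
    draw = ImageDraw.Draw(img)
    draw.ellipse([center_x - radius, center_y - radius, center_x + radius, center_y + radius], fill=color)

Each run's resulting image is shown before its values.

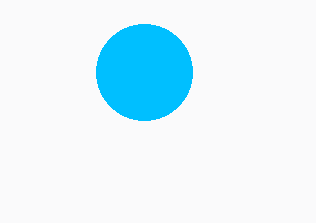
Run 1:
center_x = 144, center_y = 72, radius = 48, color = 'deepskyblue'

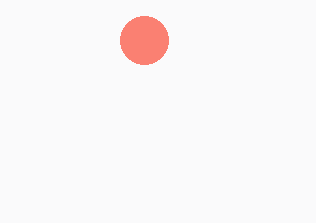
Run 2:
center_x = 144; center_y = 40; radius = 24; color = 'salmon'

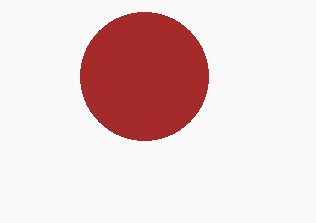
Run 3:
center_x = 144, center_y = 76, radius = 64, color = 'brown'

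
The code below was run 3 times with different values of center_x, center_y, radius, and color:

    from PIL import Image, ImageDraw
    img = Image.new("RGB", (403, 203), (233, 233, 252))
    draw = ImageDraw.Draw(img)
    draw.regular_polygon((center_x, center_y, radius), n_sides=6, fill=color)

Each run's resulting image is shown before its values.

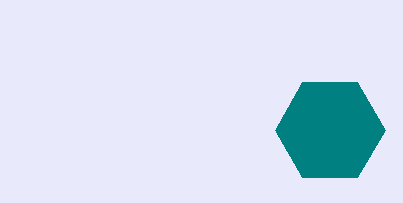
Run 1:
center_x = 330
center_y = 130
radius = 55
color = 'teal'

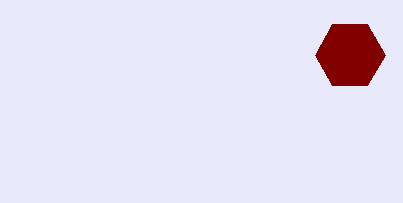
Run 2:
center_x = 350
center_y = 55
radius = 35
color = 'maroon'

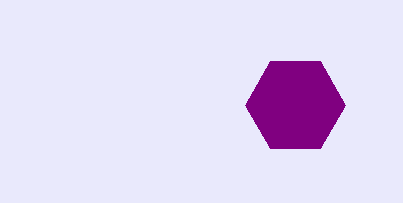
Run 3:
center_x = 295; center_y = 105; radius = 50; color = 'purple'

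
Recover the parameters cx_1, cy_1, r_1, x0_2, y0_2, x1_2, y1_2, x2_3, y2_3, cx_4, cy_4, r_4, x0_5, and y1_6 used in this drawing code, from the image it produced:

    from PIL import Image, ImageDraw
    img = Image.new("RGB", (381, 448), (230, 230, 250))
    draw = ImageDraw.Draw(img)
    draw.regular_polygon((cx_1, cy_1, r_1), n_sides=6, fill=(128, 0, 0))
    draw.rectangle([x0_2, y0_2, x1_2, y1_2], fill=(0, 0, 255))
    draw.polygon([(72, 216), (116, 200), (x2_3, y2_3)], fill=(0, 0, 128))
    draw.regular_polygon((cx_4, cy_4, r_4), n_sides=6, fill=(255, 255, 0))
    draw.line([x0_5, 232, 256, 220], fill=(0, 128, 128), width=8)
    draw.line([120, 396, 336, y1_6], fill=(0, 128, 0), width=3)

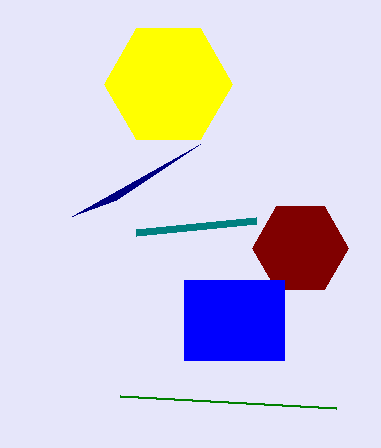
cx_1 = 300
cy_1 = 248
r_1 = 48
x0_2 = 184
y0_2 = 280
x1_2 = 284
y1_2 = 360
x2_3 = 200
y2_3 = 144
cx_4 = 168
cy_4 = 84
r_4 = 64
x0_5 = 136
y1_6 = 408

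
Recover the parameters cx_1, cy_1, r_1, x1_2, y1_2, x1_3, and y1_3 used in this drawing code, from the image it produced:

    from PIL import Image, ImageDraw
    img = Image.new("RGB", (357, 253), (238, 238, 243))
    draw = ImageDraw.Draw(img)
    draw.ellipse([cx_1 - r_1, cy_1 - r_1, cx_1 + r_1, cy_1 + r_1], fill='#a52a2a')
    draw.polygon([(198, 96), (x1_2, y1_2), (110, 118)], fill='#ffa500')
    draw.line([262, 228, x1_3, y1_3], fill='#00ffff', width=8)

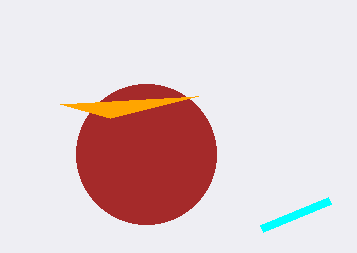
cx_1 = 146, cy_1 = 154, r_1 = 70, x1_2 = 60, y1_2 = 104, x1_3 = 330, y1_3 = 200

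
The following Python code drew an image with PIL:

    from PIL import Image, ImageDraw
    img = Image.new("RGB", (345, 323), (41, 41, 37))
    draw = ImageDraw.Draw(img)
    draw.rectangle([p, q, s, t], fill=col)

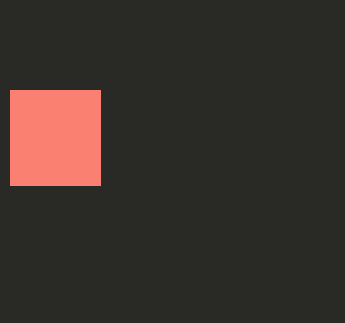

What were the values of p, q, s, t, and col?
p = 10
q = 90
s = 100
t = 185
col = 'salmon'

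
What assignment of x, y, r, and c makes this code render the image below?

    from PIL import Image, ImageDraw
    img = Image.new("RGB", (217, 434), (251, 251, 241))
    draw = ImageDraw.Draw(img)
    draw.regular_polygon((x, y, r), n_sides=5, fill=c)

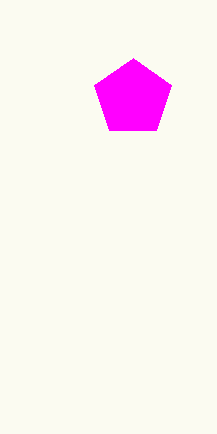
x = 133; y = 98; r = 40; c = 'magenta'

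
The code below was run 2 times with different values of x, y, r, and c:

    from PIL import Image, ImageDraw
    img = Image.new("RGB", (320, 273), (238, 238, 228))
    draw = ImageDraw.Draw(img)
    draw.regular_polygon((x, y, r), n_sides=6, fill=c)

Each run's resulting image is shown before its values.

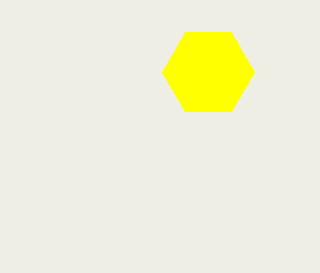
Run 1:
x = 208, y = 72, r = 46, c = 'yellow'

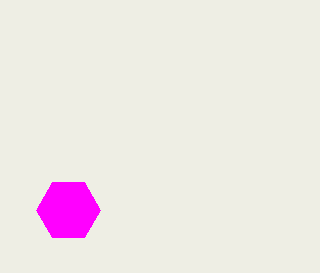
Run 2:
x = 68; y = 210; r = 32; c = 'magenta'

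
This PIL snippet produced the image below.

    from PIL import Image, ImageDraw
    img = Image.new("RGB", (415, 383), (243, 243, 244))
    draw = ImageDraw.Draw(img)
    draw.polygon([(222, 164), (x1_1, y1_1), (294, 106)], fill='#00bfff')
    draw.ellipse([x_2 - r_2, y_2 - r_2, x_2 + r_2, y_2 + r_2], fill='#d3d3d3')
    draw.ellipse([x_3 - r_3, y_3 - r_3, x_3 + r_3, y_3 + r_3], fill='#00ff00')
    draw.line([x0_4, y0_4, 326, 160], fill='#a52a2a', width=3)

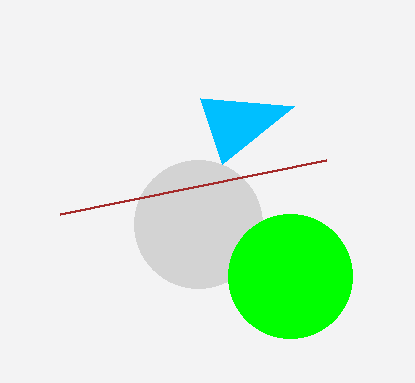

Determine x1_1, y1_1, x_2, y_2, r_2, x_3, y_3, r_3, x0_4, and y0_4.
x1_1 = 200
y1_1 = 98
x_2 = 198
y_2 = 224
r_2 = 64
x_3 = 290
y_3 = 276
r_3 = 62
x0_4 = 60
y0_4 = 214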